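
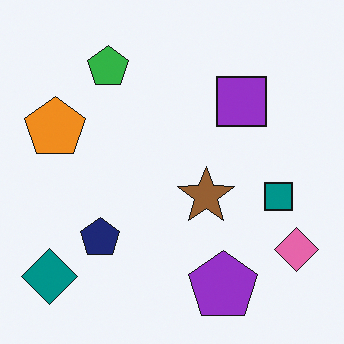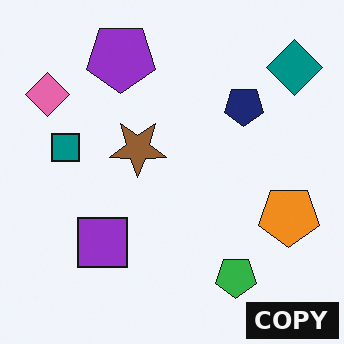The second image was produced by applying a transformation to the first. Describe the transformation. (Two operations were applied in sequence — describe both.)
The image was rotated 180°, then watermarked with the text "COPY" in the lower-right corner.

The teal diamond sits in the bottom-left of the first image and the top-right of the second — consistent with a whole-image 180° rotation. A dark label reading "COPY" appears in the lower-right corner.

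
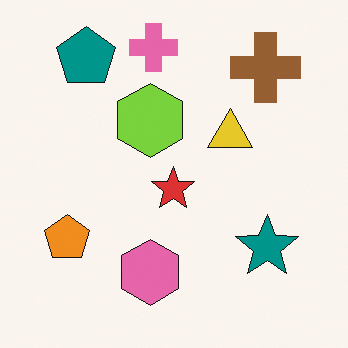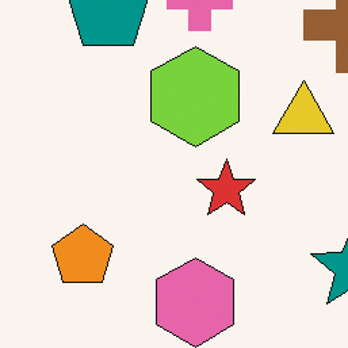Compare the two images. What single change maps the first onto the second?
This is the original image cropped slightly and scaled back up.

The visible shapes are larger and the field of view is narrower; shapes near the original edges may be partly or wholly outside the frame — a crop-and-rescale.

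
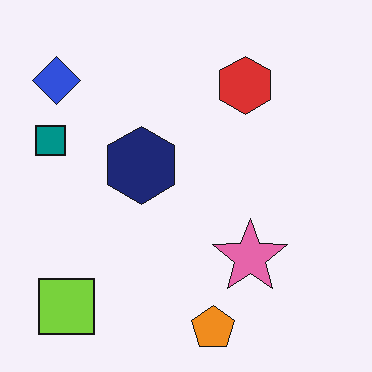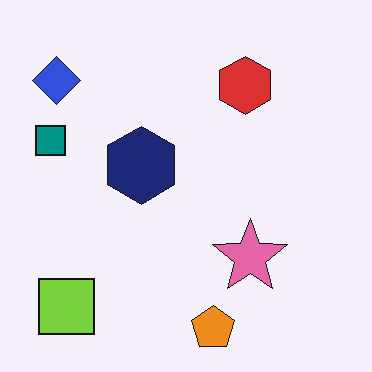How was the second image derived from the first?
The image was JPEG-compressed with visible artifacts.

Blocky 8×8 compression artifacts appear around shape edges and the flat background shows ringing — characteristic JPEG degradation.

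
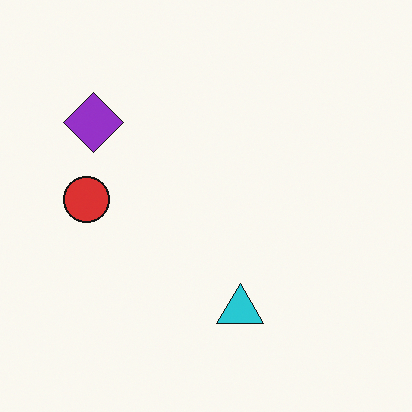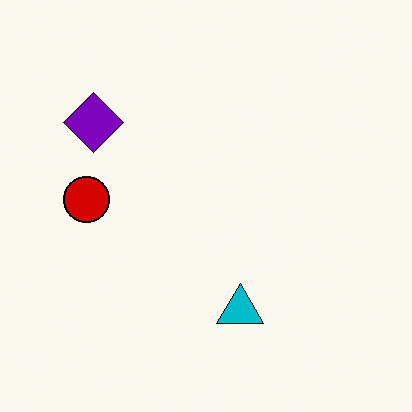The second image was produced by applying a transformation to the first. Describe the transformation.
It was given slightly increased contrast.

Tones are pushed away from mid-grey across the whole image — a global contrast change.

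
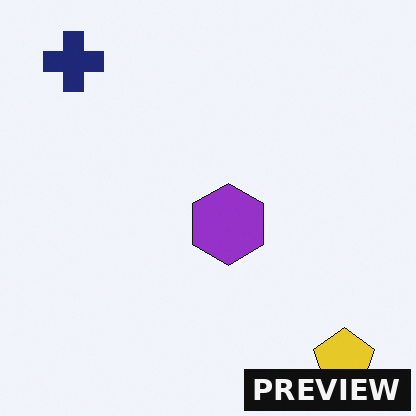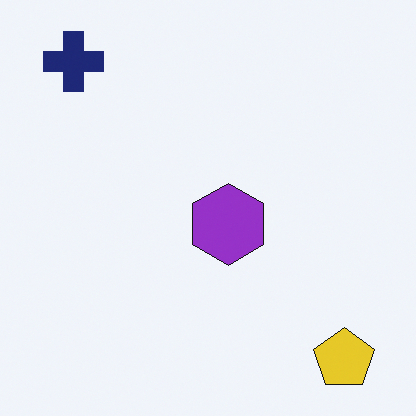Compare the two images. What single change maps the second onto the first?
It was watermarked with the text "PREVIEW" in the lower-right corner.

A dark label reading "PREVIEW" appears in the lower-right corner.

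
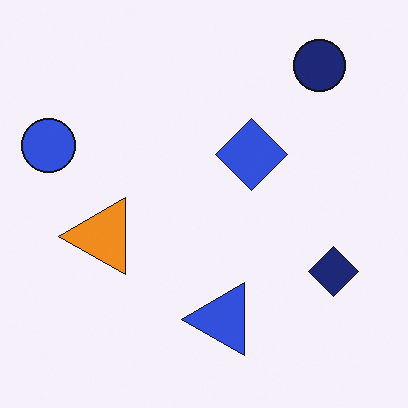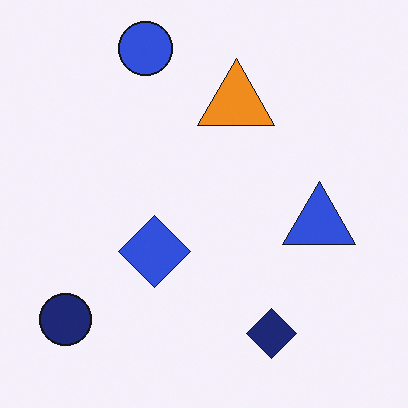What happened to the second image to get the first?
The first image is the second transposed (reflected across the top-left ↔ bottom-right diagonal).

Shapes have swapped their row and column positions — what was in the top-right is now in the bottom-left — a diagonal reflection.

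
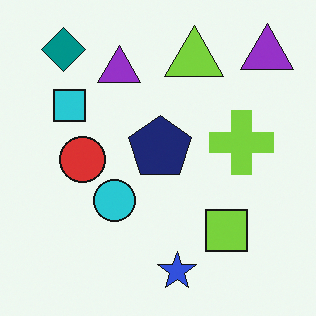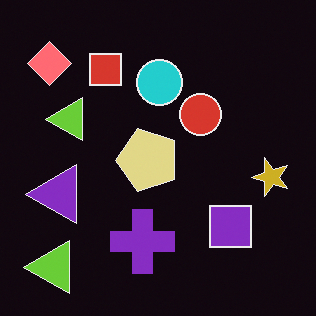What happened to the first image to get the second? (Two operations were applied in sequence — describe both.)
It was transposed (reflected across the top-left ↔ bottom-right diagonal), then color-inverted (negative).

Shapes have swapped their row and column positions — what was in the top-right is now in the bottom-left — a diagonal reflection. The light background has become dark and every shape's color is its complement — a photographic negative.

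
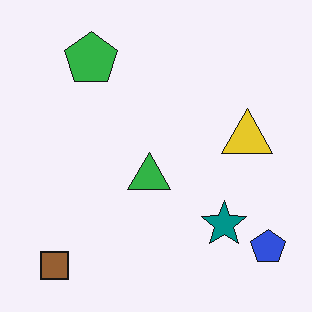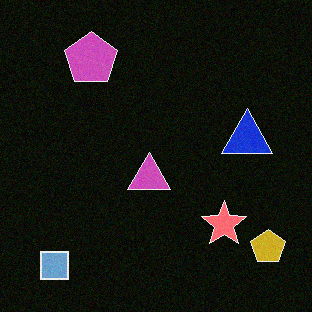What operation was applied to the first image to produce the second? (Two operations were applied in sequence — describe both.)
Color-inverted (negative), then degraded with subtle gaussian noise.

The light background has become dark and every shape's color is its complement — a photographic negative. Random speckle covers the whole image, including the flat background.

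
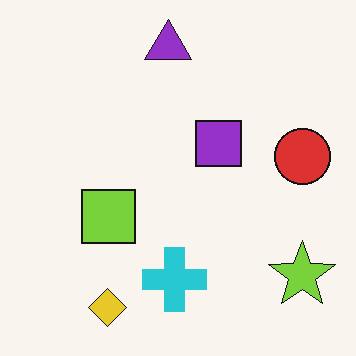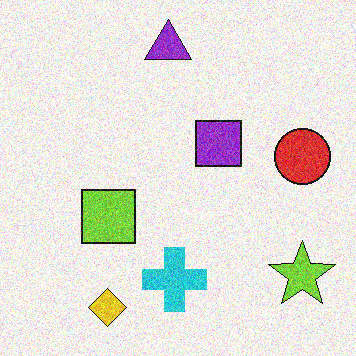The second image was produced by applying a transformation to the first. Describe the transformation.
The second image is the first degraded with visible gaussian noise.

Random speckle covers the whole image, including the flat background.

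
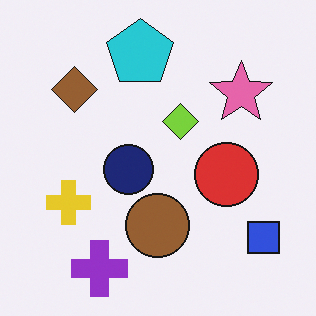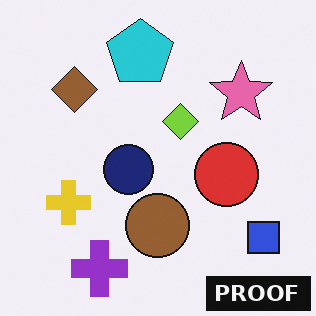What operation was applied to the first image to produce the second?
This is the original image watermarked with the text "PROOF" in the lower-right corner.

A dark label reading "PROOF" appears in the lower-right corner.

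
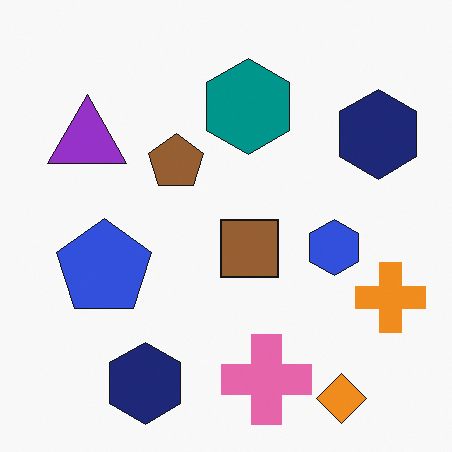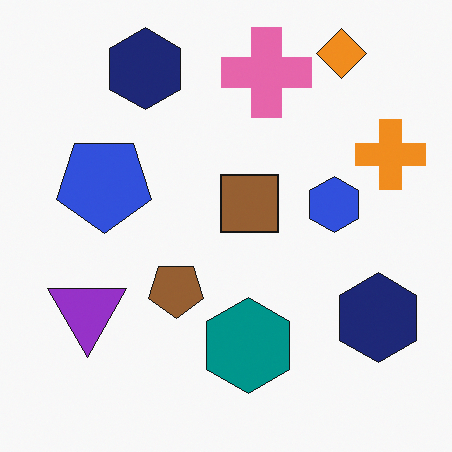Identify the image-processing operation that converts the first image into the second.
This is the original image flipped vertically (top ↔ bottom).

The orange diamond is in the bottom-right of the first image and the top-right of the second — shapes on opposite sides of the horizontal midline have swapped in a mirror flip.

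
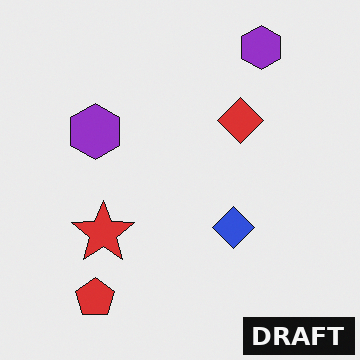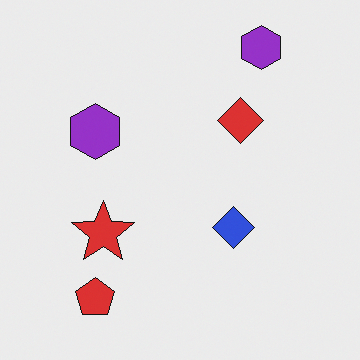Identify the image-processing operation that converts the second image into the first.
The image was watermarked with the text "DRAFT" in the lower-right corner.

A dark label reading "DRAFT" appears in the lower-right corner.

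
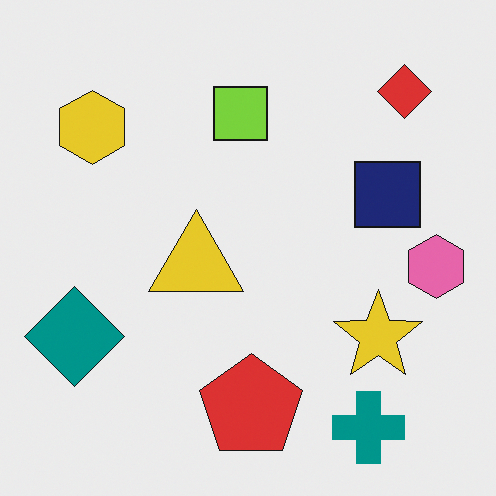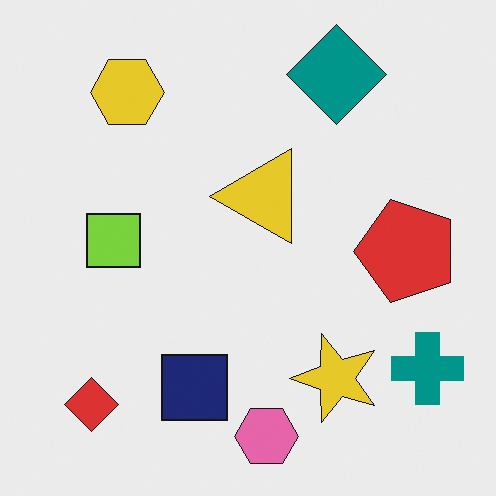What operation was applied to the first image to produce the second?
The transformation is: transposed (reflected across the top-left ↔ bottom-right diagonal).

Shapes have swapped their row and column positions — what was in the top-right is now in the bottom-left — a diagonal reflection.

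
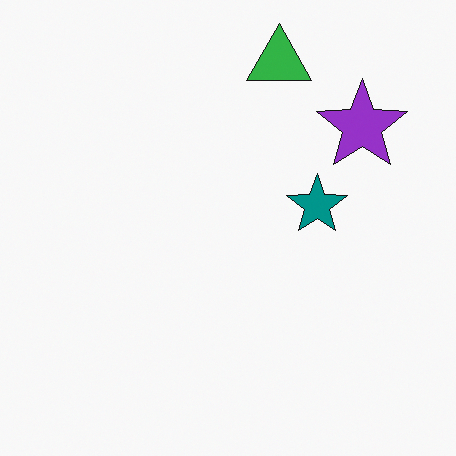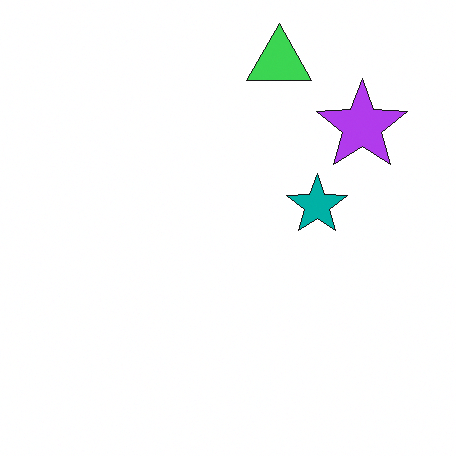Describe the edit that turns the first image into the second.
It was slightly brightened.

Every pixel — background and shapes alike — is uniformly brightened.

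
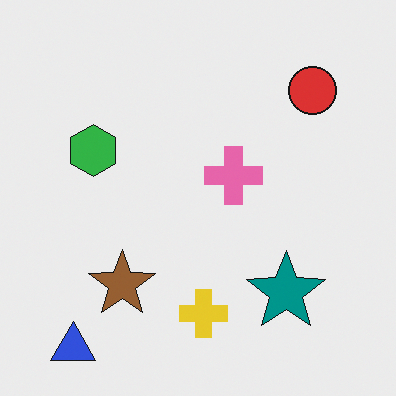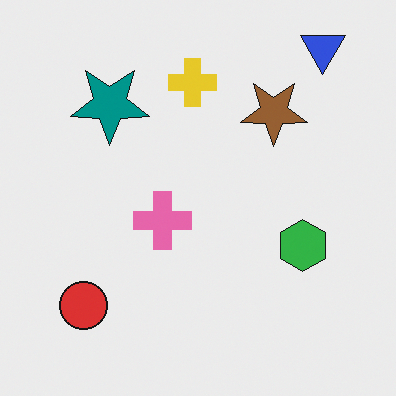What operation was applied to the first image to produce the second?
The second image is the first rotated 180°.

The blue triangle sits in the bottom-left of the first image and the top-right of the second — consistent with a whole-image 180° rotation.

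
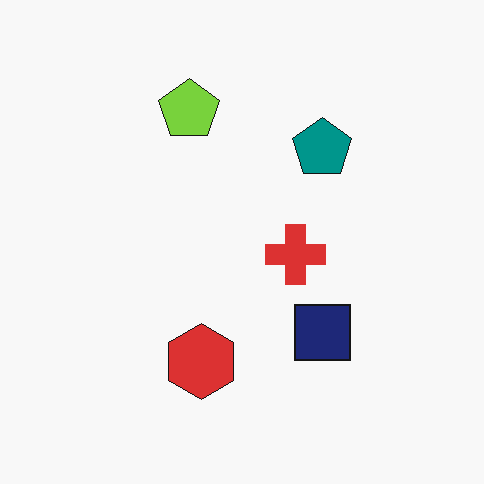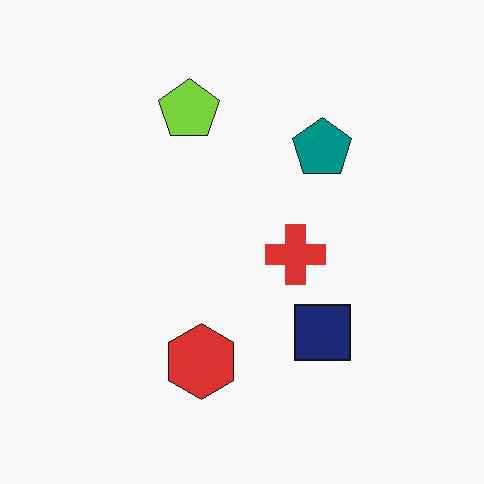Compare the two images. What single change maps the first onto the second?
It was given moderate JPEG compression.

Blocky 8×8 compression artifacts appear around shape edges and the flat background shows ringing — characteristic JPEG degradation.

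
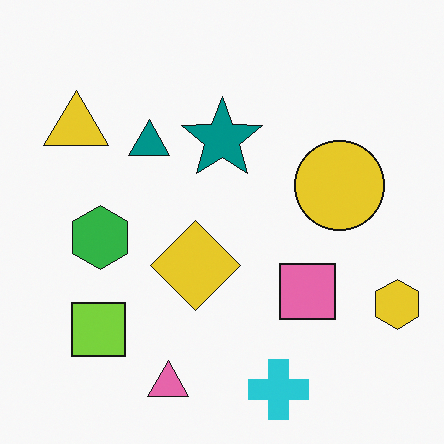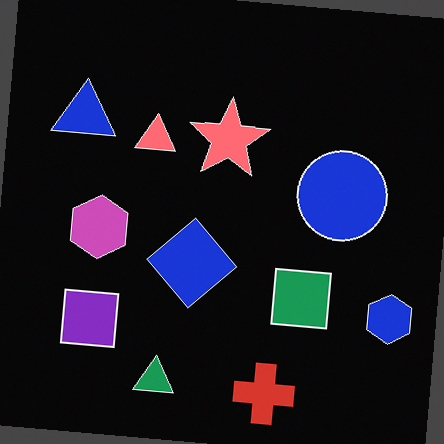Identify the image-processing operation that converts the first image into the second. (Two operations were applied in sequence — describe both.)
The transformation is: color-inverted (negative), then rotated clockwise by a small amount.

The light background has become dark and every shape's color is its complement — a photographic negative. Every shape is tilted by the same angle and the image corners show triangular fill wedges — a whole-image rotation by a non-right angle.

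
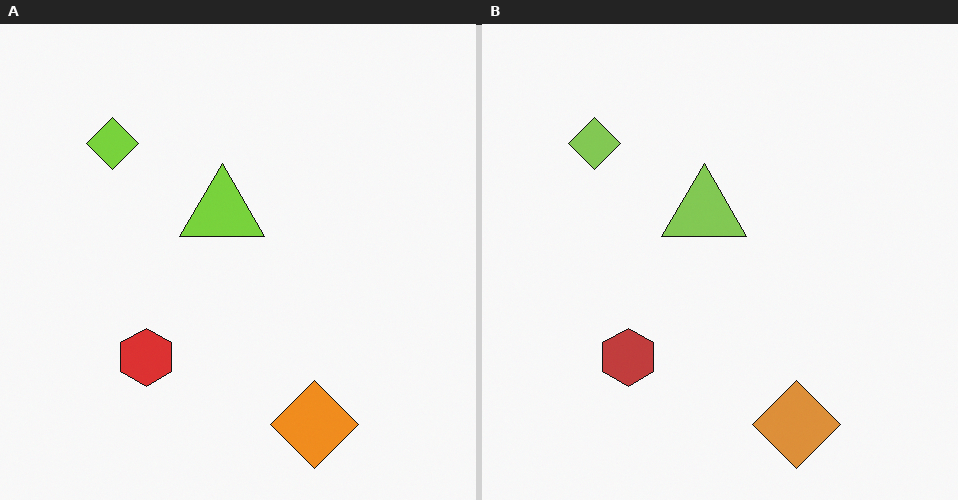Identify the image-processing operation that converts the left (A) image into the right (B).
The transformation is: slightly desaturated.

All colors are more muted and greyish — a global saturation change.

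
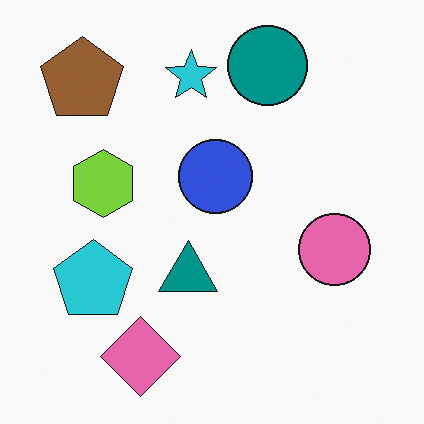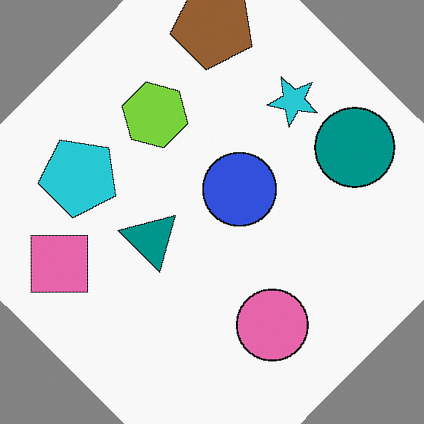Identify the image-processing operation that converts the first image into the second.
The second image is the first rotated clockwise by a large amount — several tens of degrees.

Every shape is tilted by the same angle and the image corners show triangular fill wedges — a whole-image rotation by a non-right angle.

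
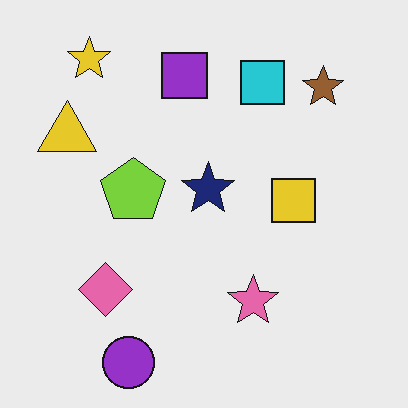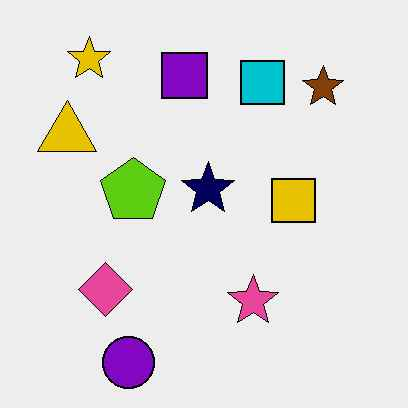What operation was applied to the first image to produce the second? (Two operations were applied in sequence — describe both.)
This is the original image given slightly increased contrast, then JPEG-compressed with visible artifacts.

Tones are pushed away from mid-grey across the whole image — a global contrast change. Blocky 8×8 compression artifacts appear around shape edges and the flat background shows ringing — characteristic JPEG degradation.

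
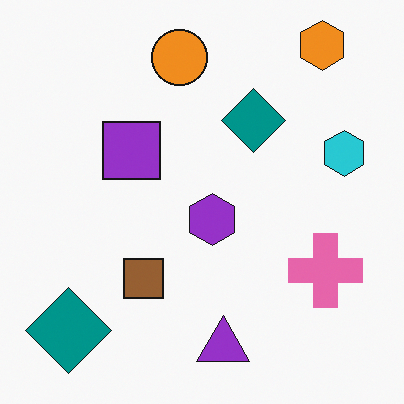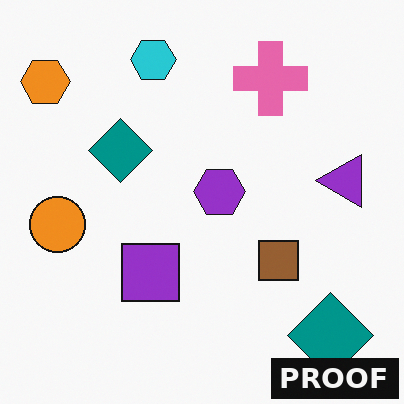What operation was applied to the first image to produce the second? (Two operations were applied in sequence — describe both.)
It was rotated 90° counter-clockwise, then watermarked with the text "PROOF" in the lower-right corner.

The orange hexagon sits in the top-right of the first image and the top-left of the second — consistent with a whole-image 90° counter-clockwise rotation. A dark label reading "PROOF" appears in the lower-right corner.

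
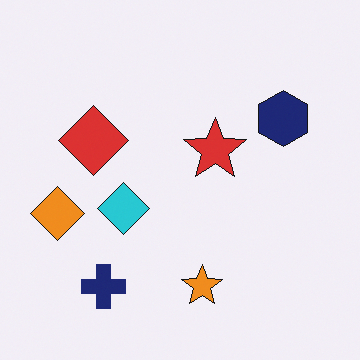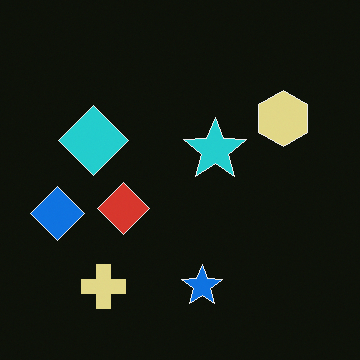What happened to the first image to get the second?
The image was color-inverted (negative).

The light background has become dark and every shape's color is its complement — a photographic negative.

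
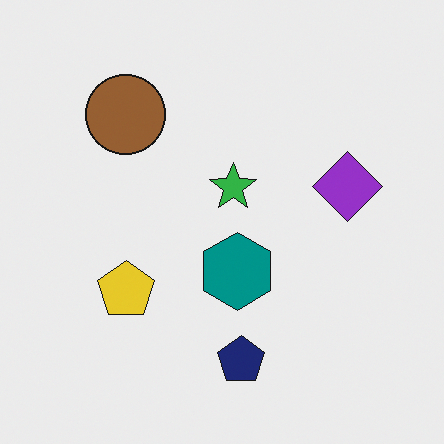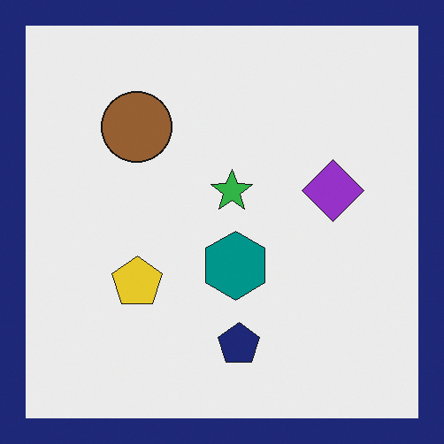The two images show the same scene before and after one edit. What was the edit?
It was framed with a navy border.

A solid navy frame runs around the edge of the second image, with the content slightly shrunk inside it.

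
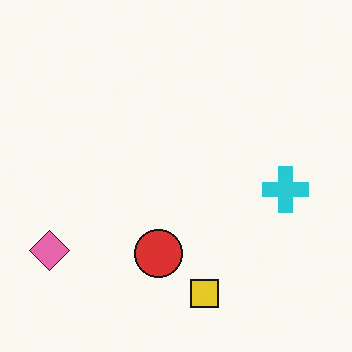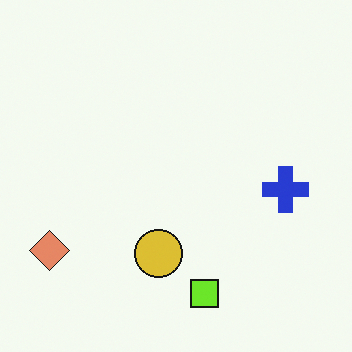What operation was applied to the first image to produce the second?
The image was hue-shifted slightly.

Every shape's color has rotated by the same amount around the hue wheel — a uniform hue shift.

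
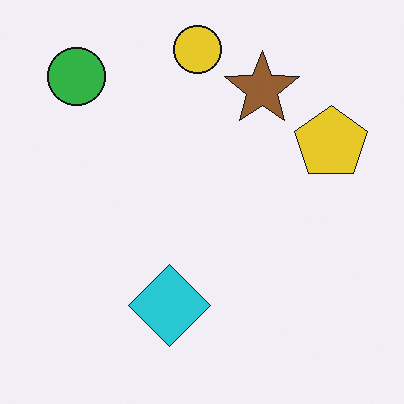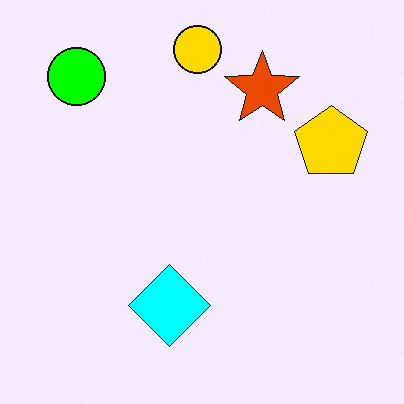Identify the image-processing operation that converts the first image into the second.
The transformation is: heavily oversaturated.

All colors are more vivid — a global saturation change.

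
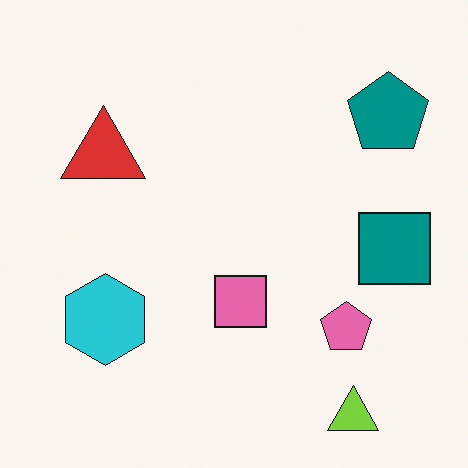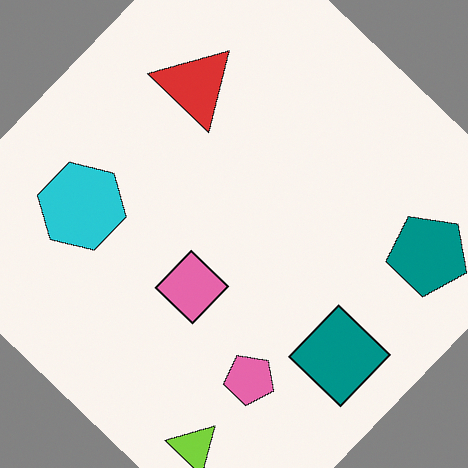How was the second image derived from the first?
The transformation is: rotated clockwise by a large amount — several tens of degrees.

Every shape is tilted by the same angle and the image corners show triangular fill wedges — a whole-image rotation by a non-right angle.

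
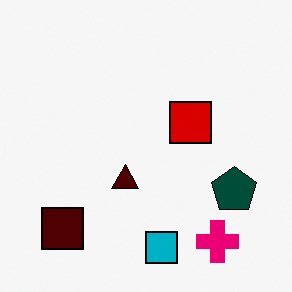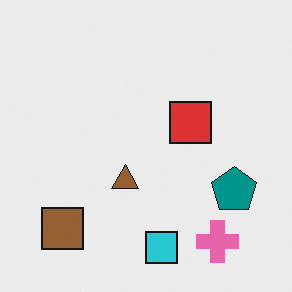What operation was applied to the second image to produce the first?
The image was boosted in contrast.

Tones are pushed away from mid-grey across the whole image — a global contrast change.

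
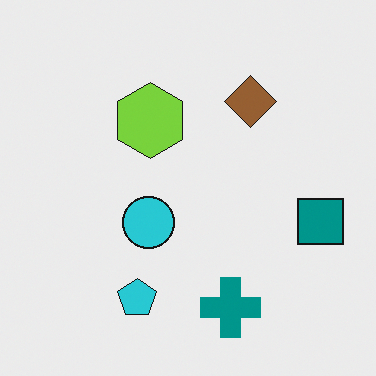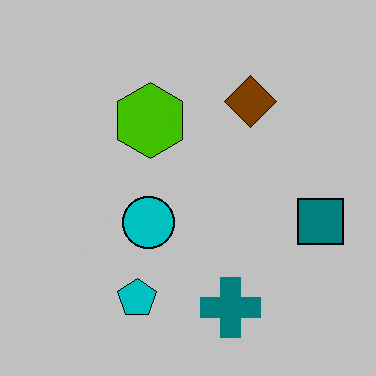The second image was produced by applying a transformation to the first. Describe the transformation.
This is the original image aggressively posterized.

Each flat color has snapped to a coarser quantized level — most visibly, the near-white background has dropped to a flat grey.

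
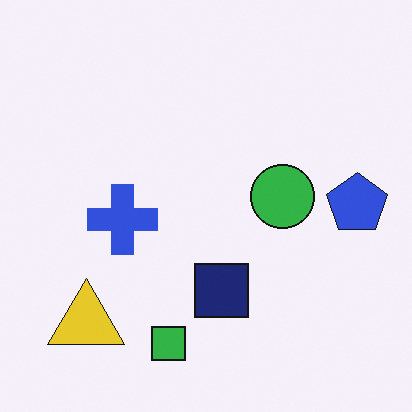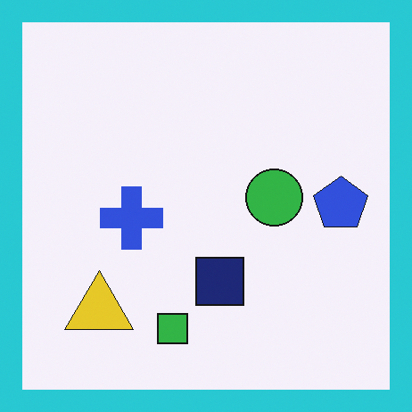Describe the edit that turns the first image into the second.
The image was framed with a cyan border.

A solid cyan frame runs around the edge of the second image, with the content slightly shrunk inside it.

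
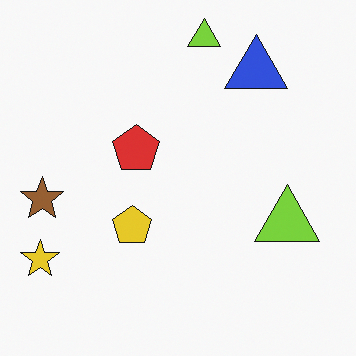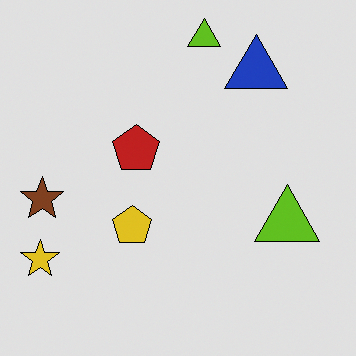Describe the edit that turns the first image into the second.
The image was posterized to a reduced palette.

Each flat color has snapped to a coarser quantized level — most visibly, the near-white background has dropped to a flat grey.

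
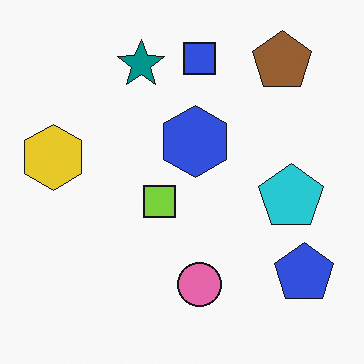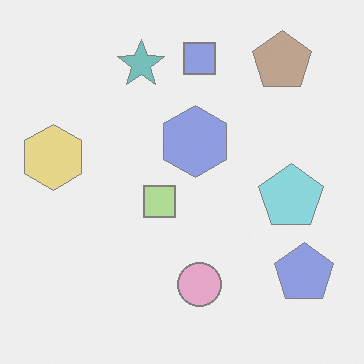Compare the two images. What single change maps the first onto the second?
Washed out (contrast reduced).

Tones are pushed toward mid-grey across the whole image — a global contrast change.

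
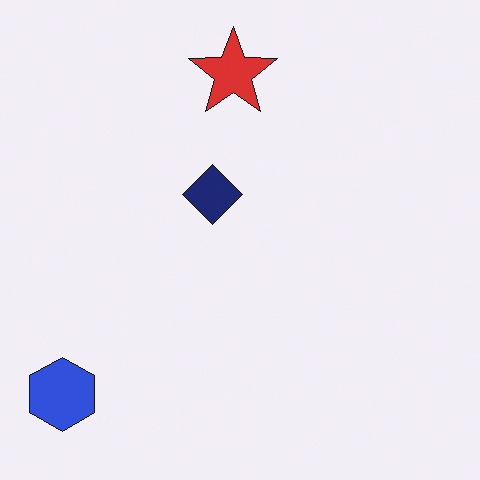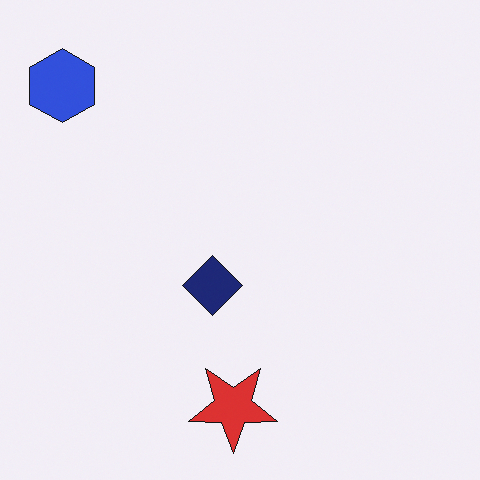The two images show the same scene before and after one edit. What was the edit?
The image was flipped vertically (top ↔ bottom).

The red star is in the top of the first image and the bottom of the second — shapes on opposite sides of the horizontal midline have swapped in a mirror flip.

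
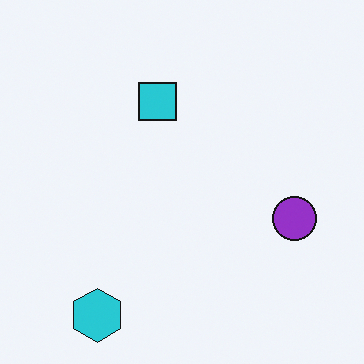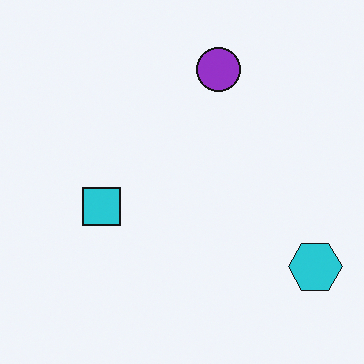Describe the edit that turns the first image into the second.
This is the original image rotated 90° counter-clockwise.

The cyan hexagon sits in the bottom-left of the first image and the bottom-right of the second — consistent with a whole-image 90° counter-clockwise rotation.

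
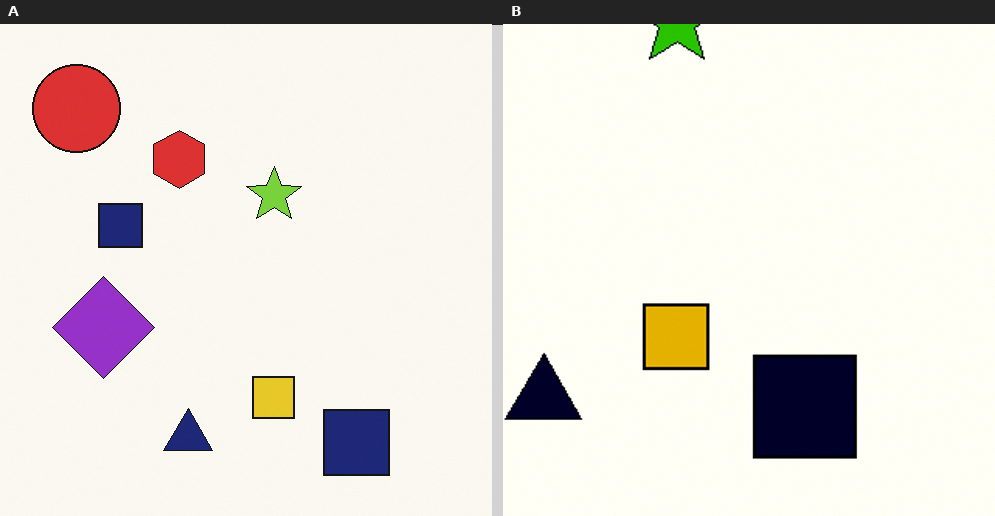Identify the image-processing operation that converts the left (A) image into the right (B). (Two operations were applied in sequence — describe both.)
The transformation is: boosted in contrast, then cropped to a modestly smaller region and rescaled.

Tones are pushed away from mid-grey across the whole image — a global contrast change. The visible shapes are larger and the field of view is narrower; shapes near the original edges may be partly or wholly outside the frame — a crop-and-rescale.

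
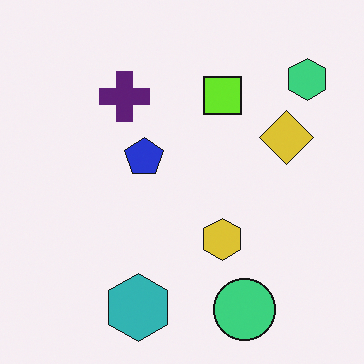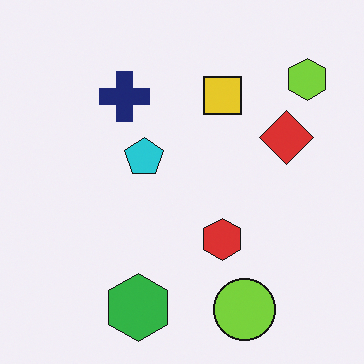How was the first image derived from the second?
This is the original image hue-shifted slightly.

Every shape's color has rotated by the same amount around the hue wheel — a uniform hue shift.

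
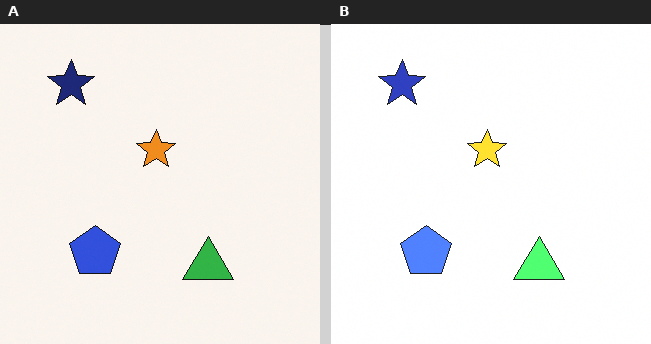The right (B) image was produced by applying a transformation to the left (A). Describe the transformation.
The image was brightened a lot.

Every pixel — background and shapes alike — is uniformly brightened.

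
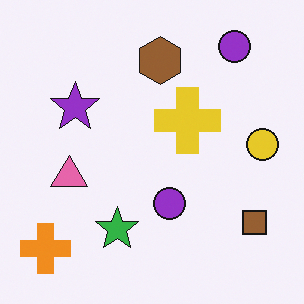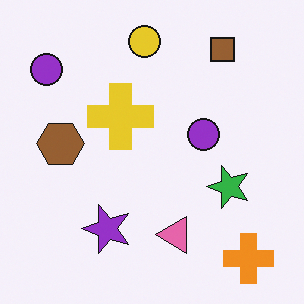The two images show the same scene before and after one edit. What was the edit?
This is the original image rotated 90° counter-clockwise.

The orange cross sits in the bottom-left of the first image and the bottom-right of the second — consistent with a whole-image 90° counter-clockwise rotation.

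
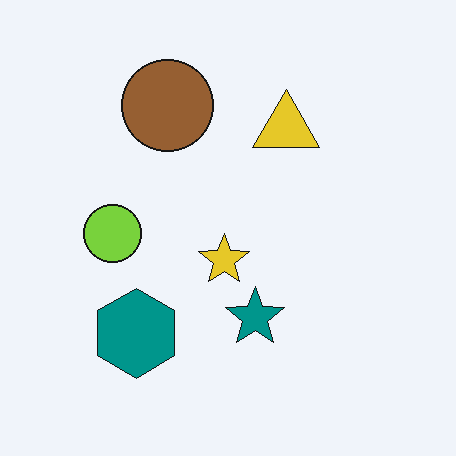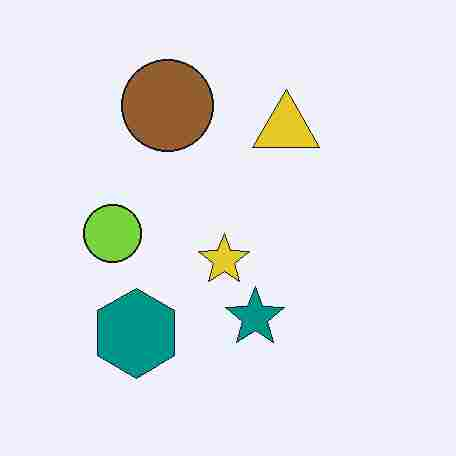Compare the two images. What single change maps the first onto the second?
It was heavily JPEG-compressed with obvious blocking artifacts.

Blocky 8×8 compression artifacts appear around shape edges and the flat background shows ringing — characteristic JPEG degradation.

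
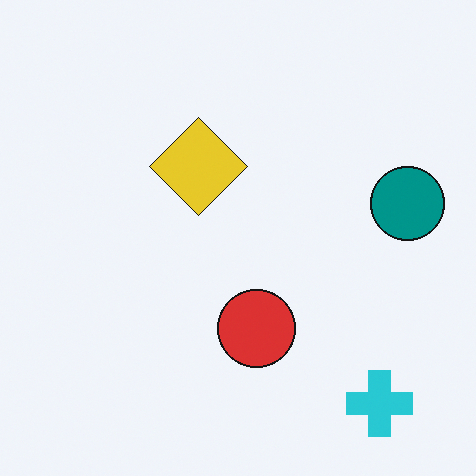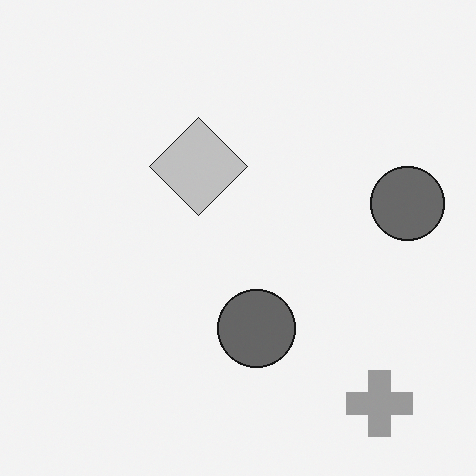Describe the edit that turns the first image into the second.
The transformation is: converted to grayscale.

All color is removed — every shape is now a shade of grey.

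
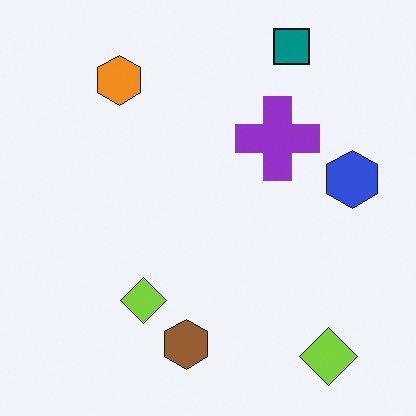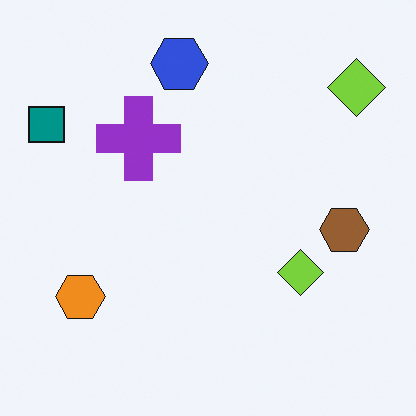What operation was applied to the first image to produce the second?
It was rotated 90° counter-clockwise.

The teal square sits in the top-right of the first image and the top-left of the second — consistent with a whole-image 90° counter-clockwise rotation.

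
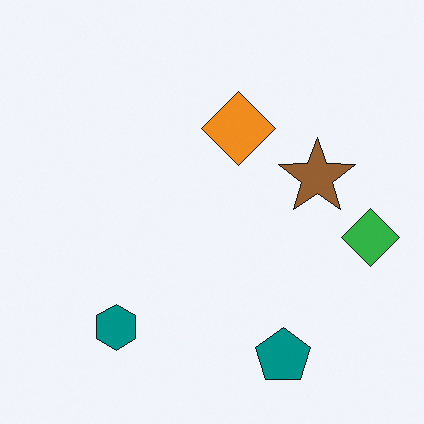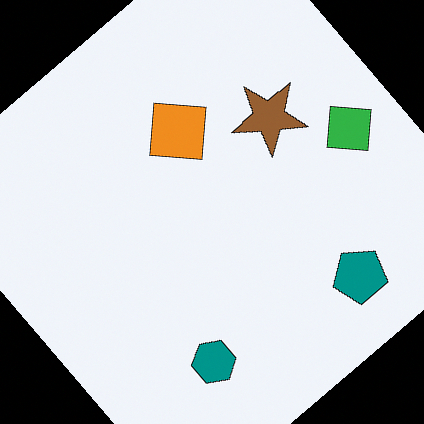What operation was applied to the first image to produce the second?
It was rotated counter-clockwise by a large amount — several tens of degrees.

Every shape is tilted by the same angle and the image corners show triangular fill wedges — a whole-image rotation by a non-right angle.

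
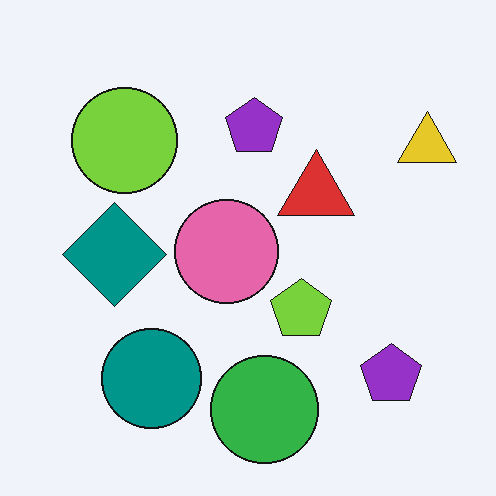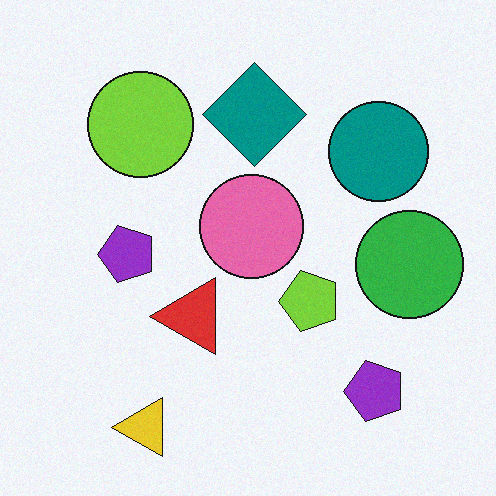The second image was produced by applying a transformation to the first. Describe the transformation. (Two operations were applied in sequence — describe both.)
The image was transposed (reflected across the top-left ↔ bottom-right diagonal), then degraded with subtle gaussian noise.

Shapes have swapped their row and column positions — what was in the top-right is now in the bottom-left — a diagonal reflection. Random speckle covers the whole image, including the flat background.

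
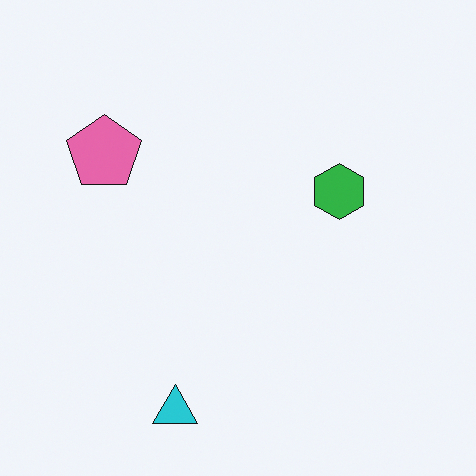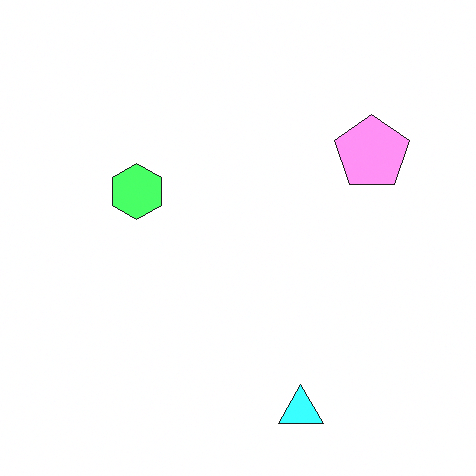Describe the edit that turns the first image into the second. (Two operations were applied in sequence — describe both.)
It was flipped horizontally (left ↔ right), then brightened a lot.

The pink pentagon is in the top-left of the first image and the top-right of the second — shapes on opposite sides of the vertical midline have swapped in a mirror flip. Every pixel — background and shapes alike — is uniformly brightened.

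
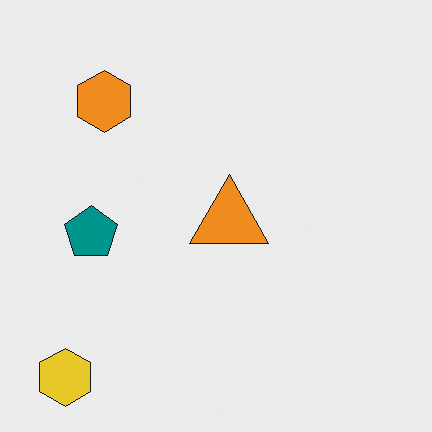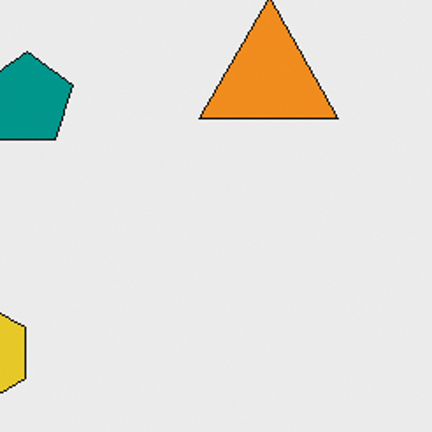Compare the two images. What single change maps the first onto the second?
The transformation is: cropped to a noticeably smaller region and rescaled.

The visible shapes are larger and the field of view is narrower; shapes near the original edges may be partly or wholly outside the frame — a crop-and-rescale.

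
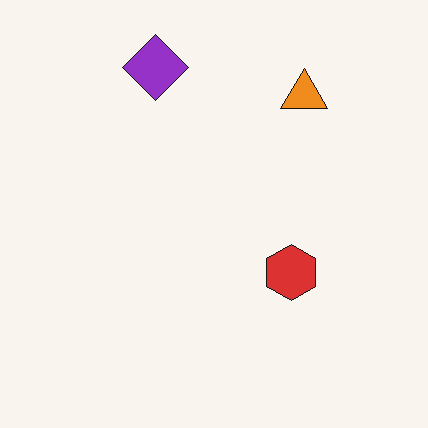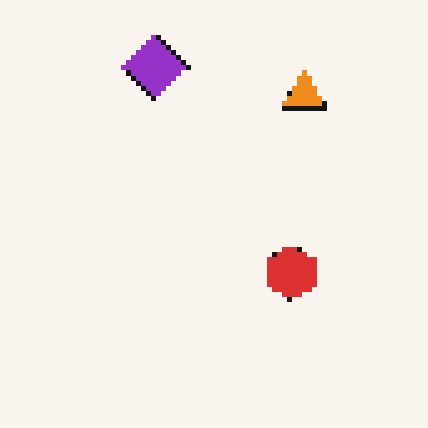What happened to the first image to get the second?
The transformation is: mildly pixelated.

Shapes are reduced to large square blocks; fine edges and outlines are lost — a downscale-then-upscale (mosaic) effect.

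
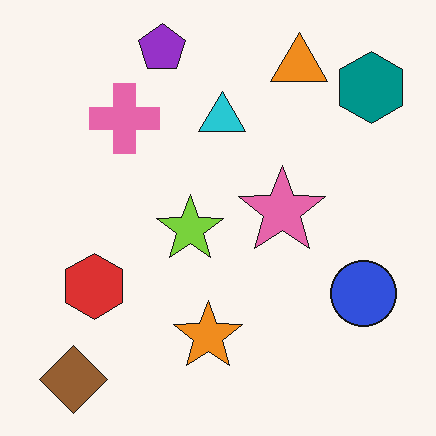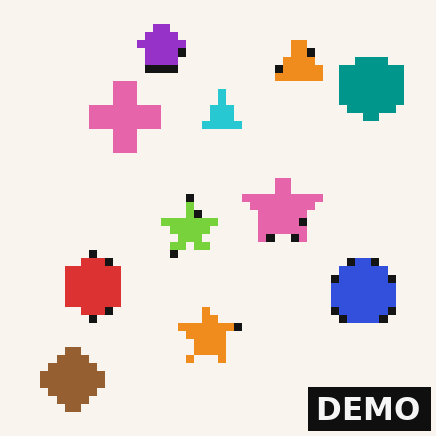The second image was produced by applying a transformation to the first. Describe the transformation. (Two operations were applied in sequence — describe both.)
It was pixelated into visible square blocks, then watermarked with the text "DEMO" in the lower-right corner.

Shapes are reduced to large square blocks; fine edges and outlines are lost — a downscale-then-upscale (mosaic) effect. A dark label reading "DEMO" appears in the lower-right corner.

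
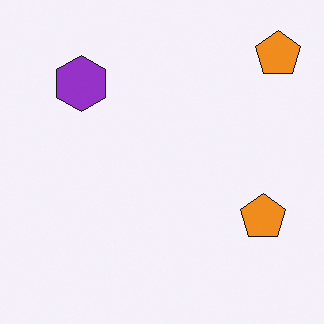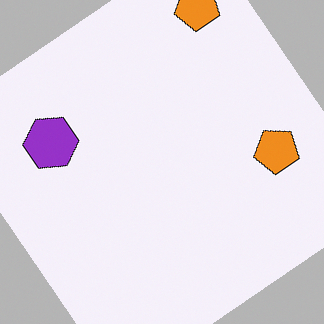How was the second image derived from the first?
This is the original image rotated counter-clockwise by a large amount — several tens of degrees.

Every shape is tilted by the same angle and the image corners show triangular fill wedges — a whole-image rotation by a non-right angle.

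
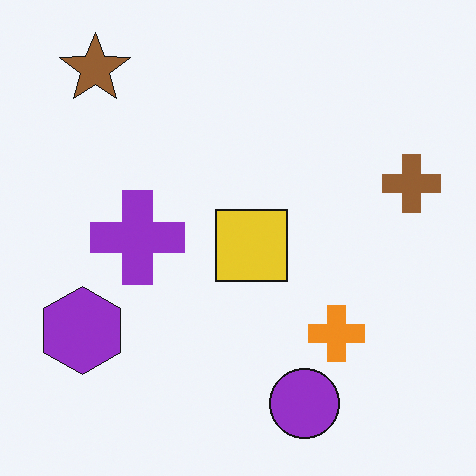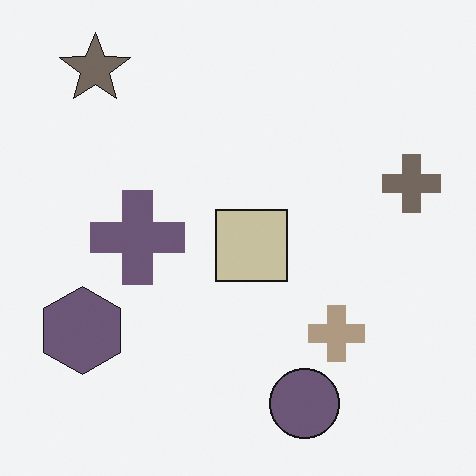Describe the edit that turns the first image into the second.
Made much more muted (saturation change).

All colors are more muted and greyish — a global saturation change.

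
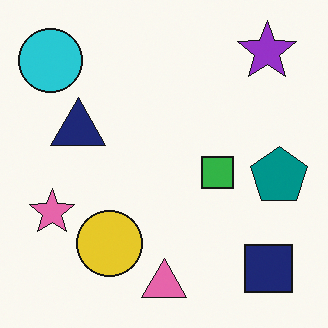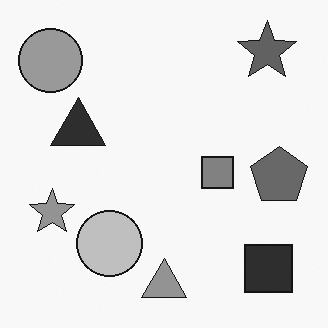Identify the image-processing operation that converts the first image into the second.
Converted to grayscale.

All color is removed — every shape is now a shade of grey.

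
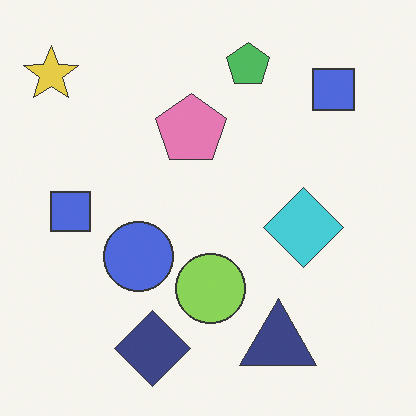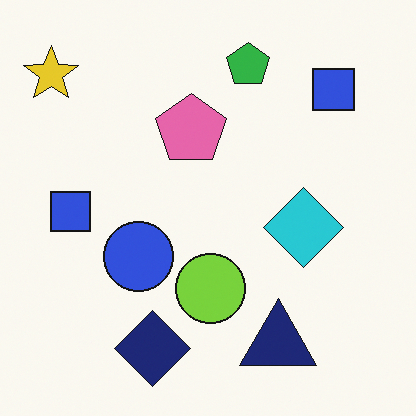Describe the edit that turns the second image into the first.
Given slightly reduced contrast.

Tones are pushed toward mid-grey across the whole image — a global contrast change.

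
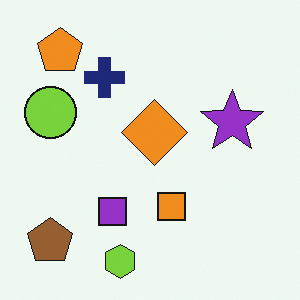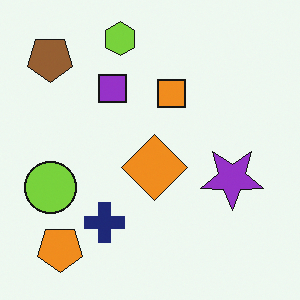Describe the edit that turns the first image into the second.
Flipped vertically (top ↔ bottom).

The lime hexagon is in the bottom of the first image and the top of the second — shapes on opposite sides of the horizontal midline have swapped in a mirror flip.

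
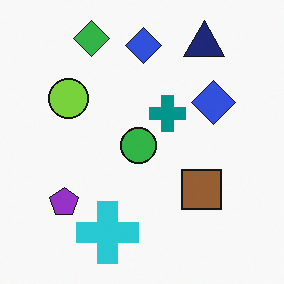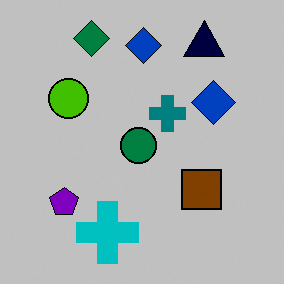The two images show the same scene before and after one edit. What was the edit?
The second image is the first aggressively posterized.

Each flat color has snapped to a coarser quantized level — most visibly, the near-white background has dropped to a flat grey.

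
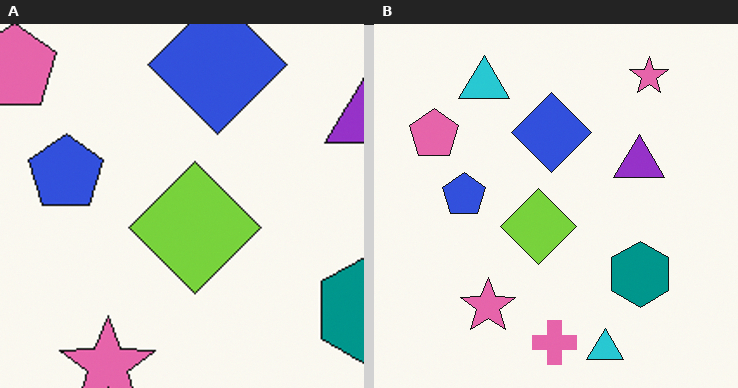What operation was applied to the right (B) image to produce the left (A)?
Cropped to a noticeably smaller region and rescaled.

The visible shapes are larger and the field of view is narrower; shapes near the original edges may be partly or wholly outside the frame — a crop-and-rescale.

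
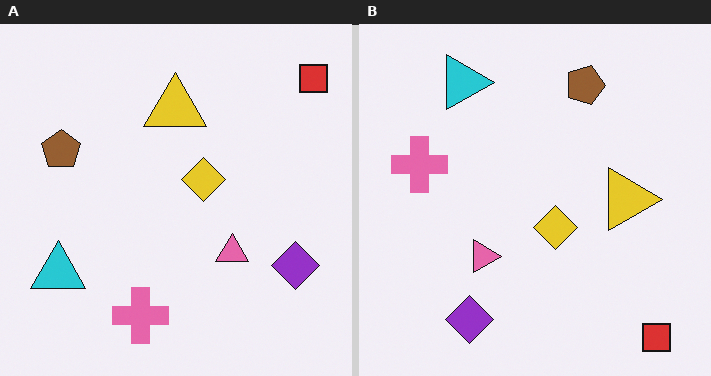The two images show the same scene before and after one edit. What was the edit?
It was rotated 90° clockwise.

The red square sits in the top-right of the left (A) image and the bottom-right of the right (B) — consistent with a whole-image 90° clockwise rotation.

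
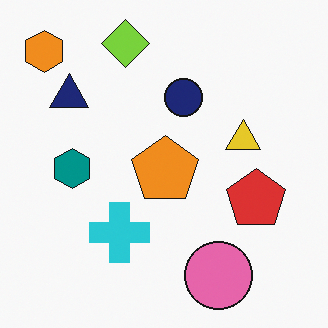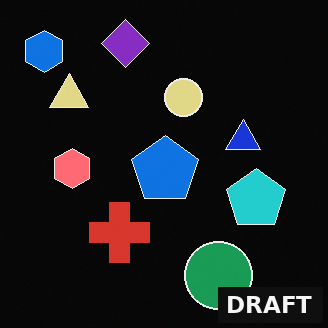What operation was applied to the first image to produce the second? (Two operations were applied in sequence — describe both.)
The image was color-inverted (negative), then watermarked with the text "DRAFT" in the lower-right corner.

The light background has become dark and every shape's color is its complement — a photographic negative. A dark label reading "DRAFT" appears in the lower-right corner.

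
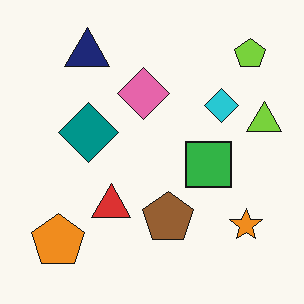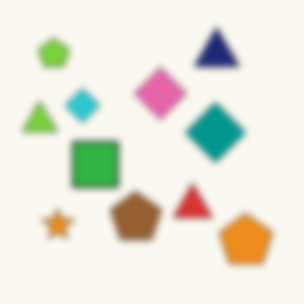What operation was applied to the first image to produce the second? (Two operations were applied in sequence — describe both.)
It was flipped horizontally (left ↔ right), then moderately blurred.

The lime triangle is in the right of the first image and the left of the second — shapes on opposite sides of the vertical midline have swapped in a mirror flip. Shape edges and outlines are uniformly softened across the whole image.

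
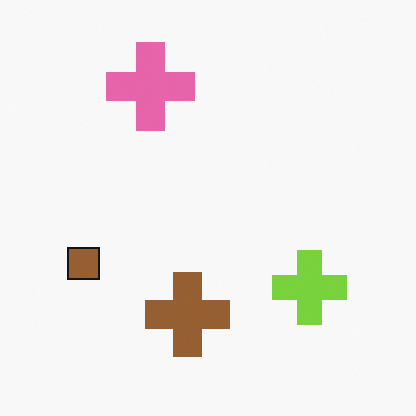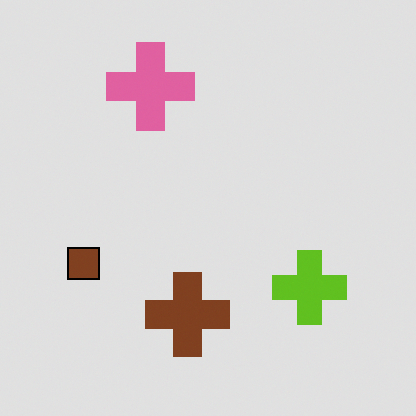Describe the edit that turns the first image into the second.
The second image is the first moderately posterized.

Each flat color has snapped to a coarser quantized level — most visibly, the near-white background has dropped to a flat grey.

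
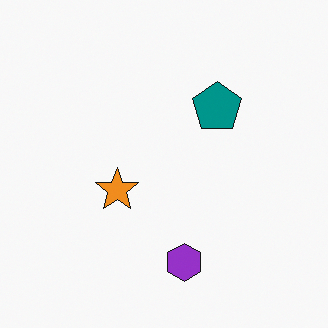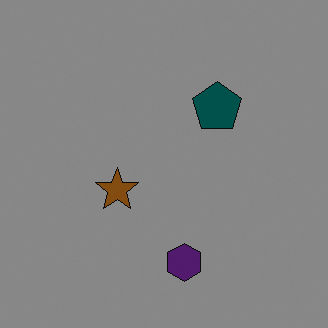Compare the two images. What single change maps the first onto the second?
The image was noticeably darkened.

Every pixel — background and shapes alike — is uniformly darkened.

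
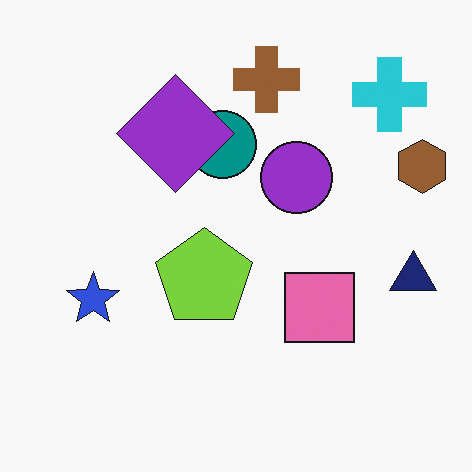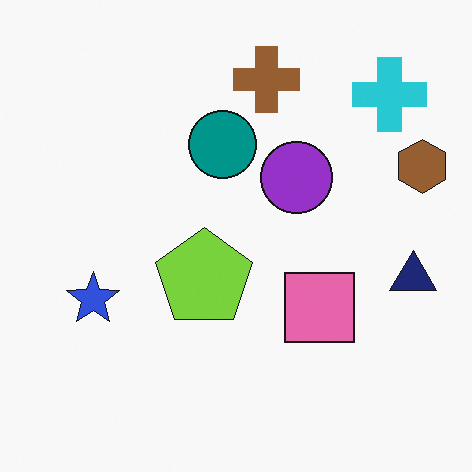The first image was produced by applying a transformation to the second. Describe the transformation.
It was overlaid with an additional purple diamond.

A purple diamond appears in the first image that is absent from the second.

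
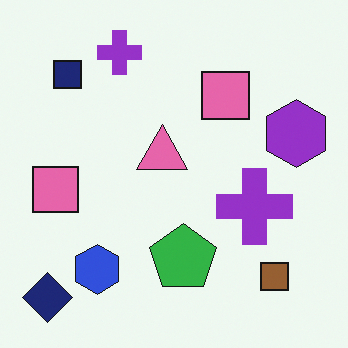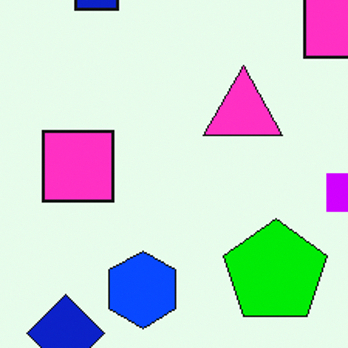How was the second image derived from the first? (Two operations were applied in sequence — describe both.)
The transformation is: heavily oversaturated, then cropped slightly and scaled back up.

All colors are more vivid — a global saturation change. The visible shapes are larger and the field of view is narrower; shapes near the original edges may be partly or wholly outside the frame — a crop-and-rescale.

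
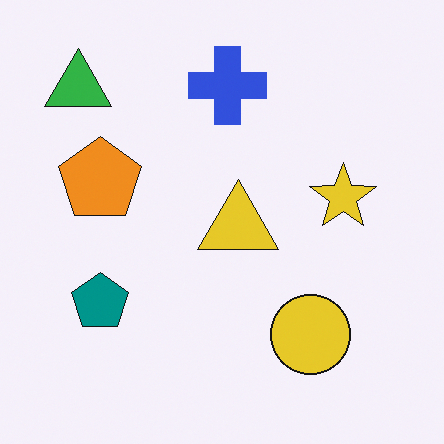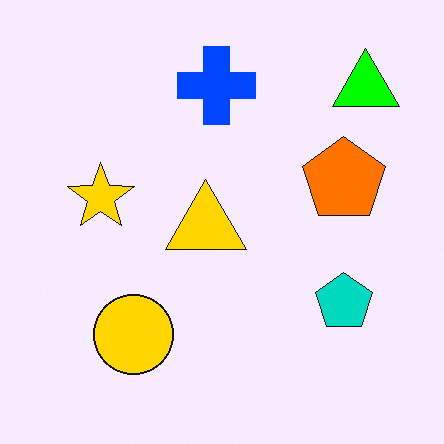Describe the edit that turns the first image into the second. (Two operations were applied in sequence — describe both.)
It was made much more vivid (saturation change), then flipped horizontally (left ↔ right).

All colors are more vivid — a global saturation change. The green triangle is in the top-left of the first image and the top-right of the second — shapes on opposite sides of the vertical midline have swapped in a mirror flip.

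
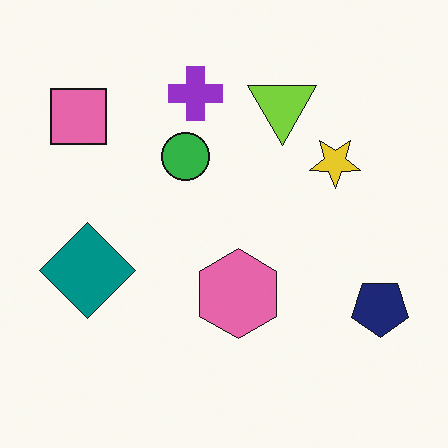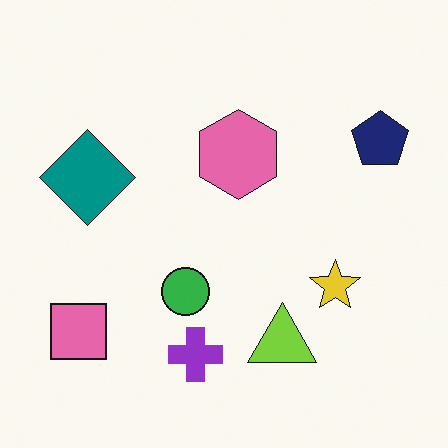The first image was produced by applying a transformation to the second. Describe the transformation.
It was flipped vertically (top ↔ bottom).

The purple cross is in the bottom of the second image and the top of the first — shapes on opposite sides of the horizontal midline have swapped in a mirror flip.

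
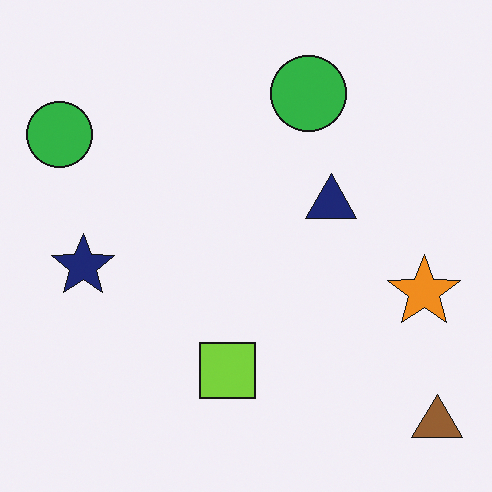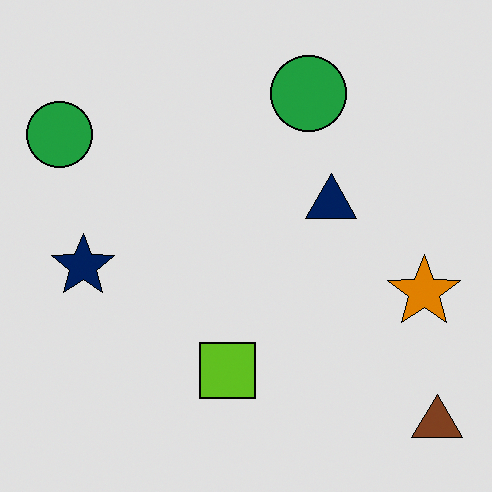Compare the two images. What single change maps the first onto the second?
This is the original image posterized to a reduced palette.

Each flat color has snapped to a coarser quantized level — most visibly, the near-white background has dropped to a flat grey.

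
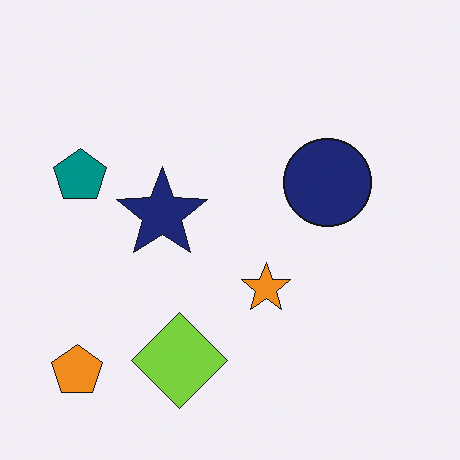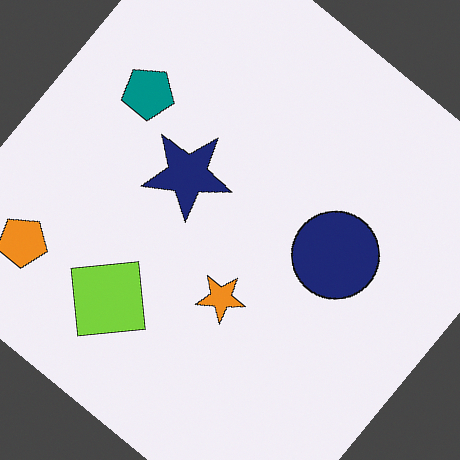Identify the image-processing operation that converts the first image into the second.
The transformation is: rotated clockwise by a large amount — several tens of degrees.

Every shape is tilted by the same angle and the image corners show triangular fill wedges — a whole-image rotation by a non-right angle.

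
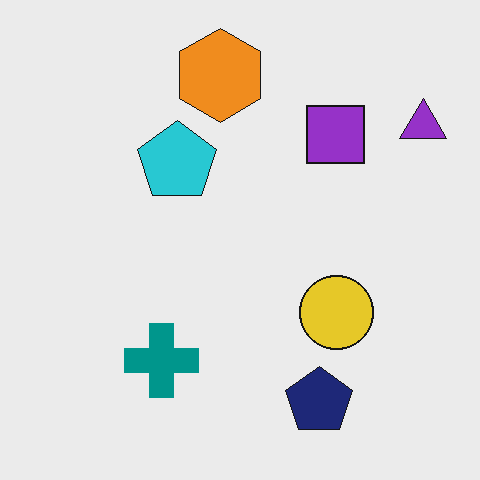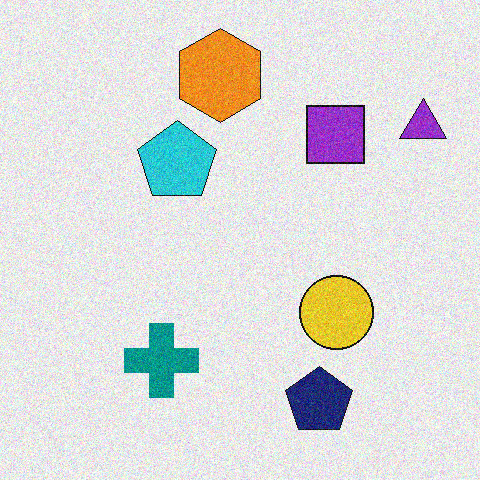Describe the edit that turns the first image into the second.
The image was degraded with visible gaussian noise.

Random speckle covers the whole image, including the flat background.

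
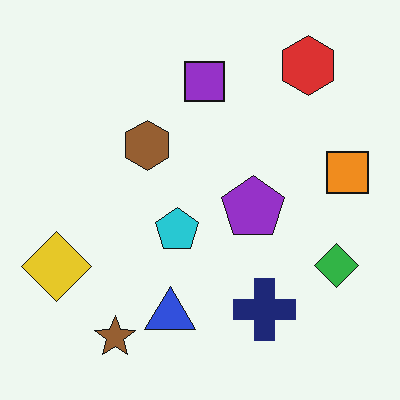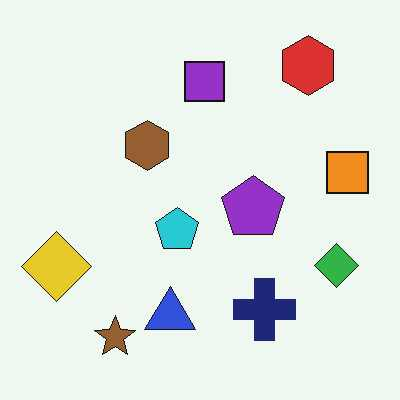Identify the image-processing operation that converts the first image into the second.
Given moderate JPEG compression.

Blocky 8×8 compression artifacts appear around shape edges and the flat background shows ringing — characteristic JPEG degradation.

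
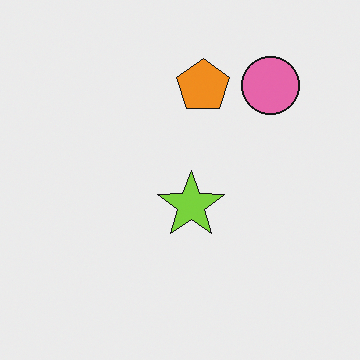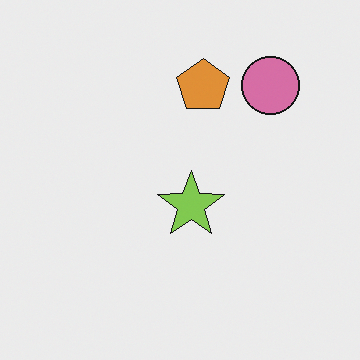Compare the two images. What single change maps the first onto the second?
It was slightly desaturated.

All colors are more muted and greyish — a global saturation change.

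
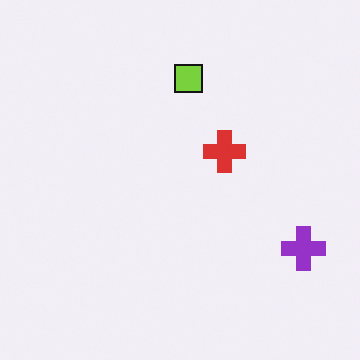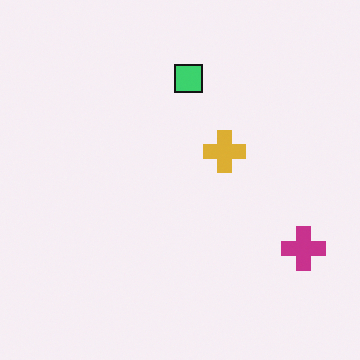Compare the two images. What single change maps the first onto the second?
The second image is the first hue-shifted by a small amount.

Every shape's color has rotated by the same amount around the hue wheel — a uniform hue shift.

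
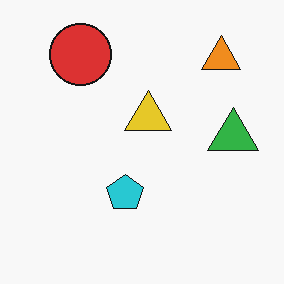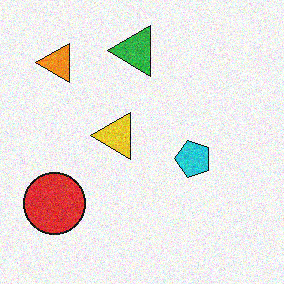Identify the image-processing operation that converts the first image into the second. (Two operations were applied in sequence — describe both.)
The transformation is: degraded with visible gaussian noise, then rotated 90° counter-clockwise.

Random speckle covers the whole image, including the flat background. The orange triangle sits in the top-right of the first image and the top-left of the second — consistent with a whole-image 90° counter-clockwise rotation.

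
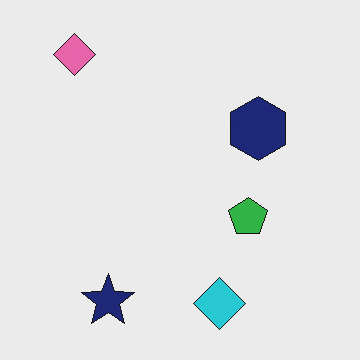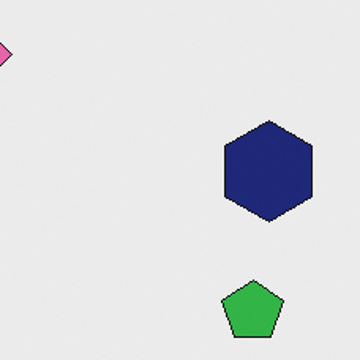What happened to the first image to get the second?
Cropped slightly and scaled back up.

The visible shapes are larger and the field of view is narrower; shapes near the original edges may be partly or wholly outside the frame — a crop-and-rescale.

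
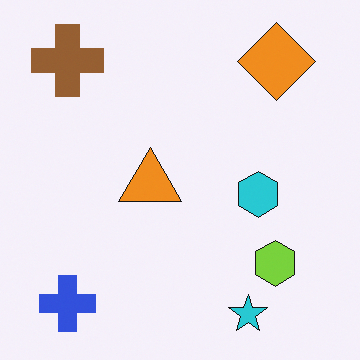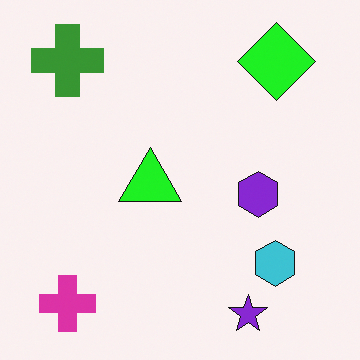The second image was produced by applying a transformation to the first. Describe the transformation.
The image was hue-shifted through roughly a third of the color wheel.

Every shape's color has rotated by the same amount around the hue wheel — a uniform hue shift.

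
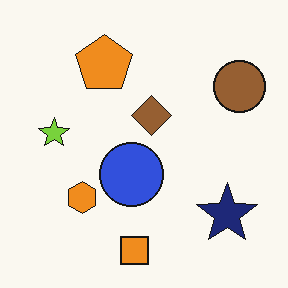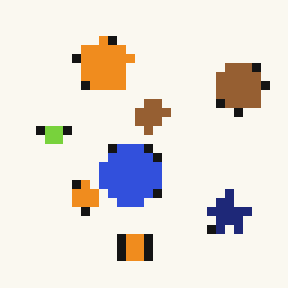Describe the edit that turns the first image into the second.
This is the original image heavily pixelated into large blocks.

Shapes are reduced to large square blocks; fine edges and outlines are lost — a downscale-then-upscale (mosaic) effect.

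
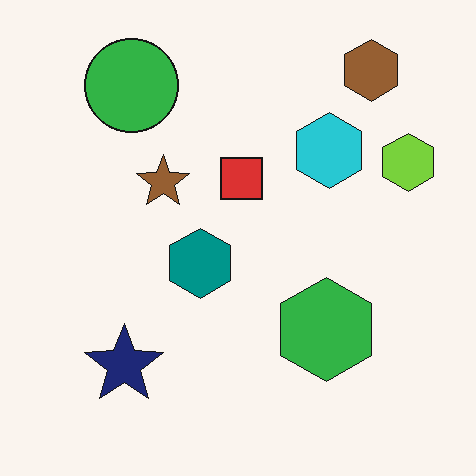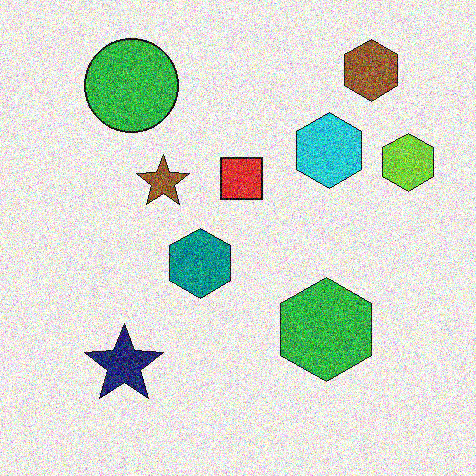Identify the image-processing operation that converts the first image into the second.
This is the original image degraded with strong gaussian noise.

Random speckle covers the whole image, including the flat background.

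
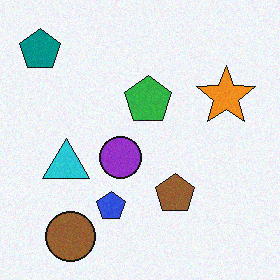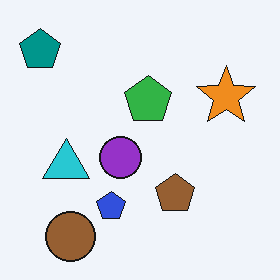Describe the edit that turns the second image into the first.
The transformation is: degraded with a light layer of grain.

Random speckle covers the whole image, including the flat background.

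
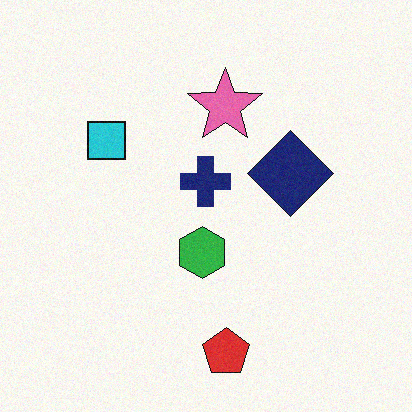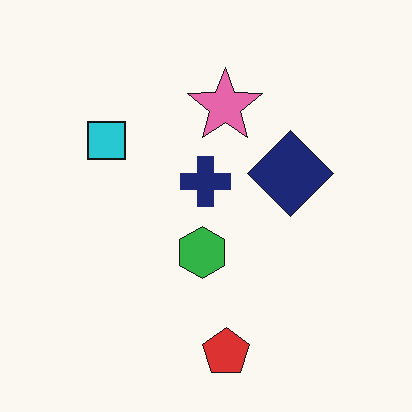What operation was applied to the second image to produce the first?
The image was degraded with light additive noise.

Random speckle covers the whole image, including the flat background.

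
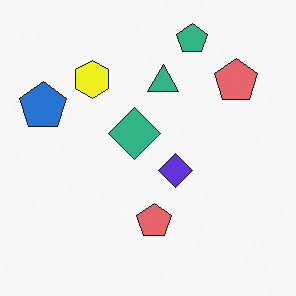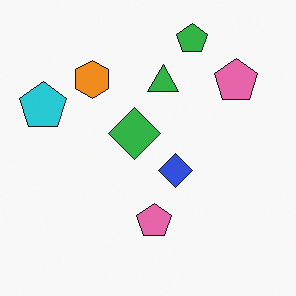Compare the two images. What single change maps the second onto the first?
The transformation is: hue-shifted by a small amount.

Every shape's color has rotated by the same amount around the hue wheel — a uniform hue shift.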